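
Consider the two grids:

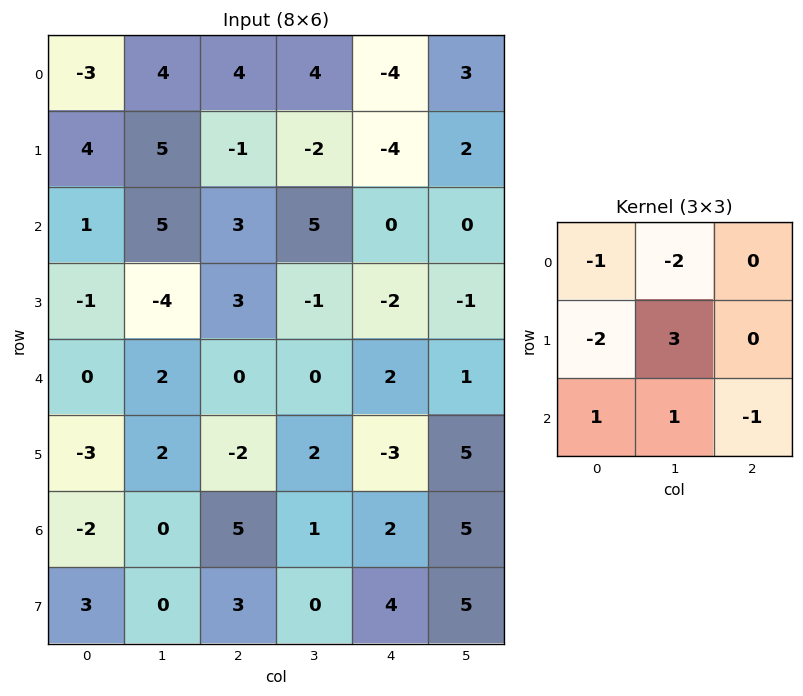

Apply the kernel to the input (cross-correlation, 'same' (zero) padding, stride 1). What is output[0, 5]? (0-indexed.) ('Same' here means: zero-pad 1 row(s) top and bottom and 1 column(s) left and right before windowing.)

The receptive field on the zero-padded input at this output position is [0 0 0 / -4 3 0 / -4 2 0]. Elementwise product with the kernel and sum: 0·-1 + 0·-2 + -4·-2 + 3·3 + -4·1 + 2·1 + 0·-1.

15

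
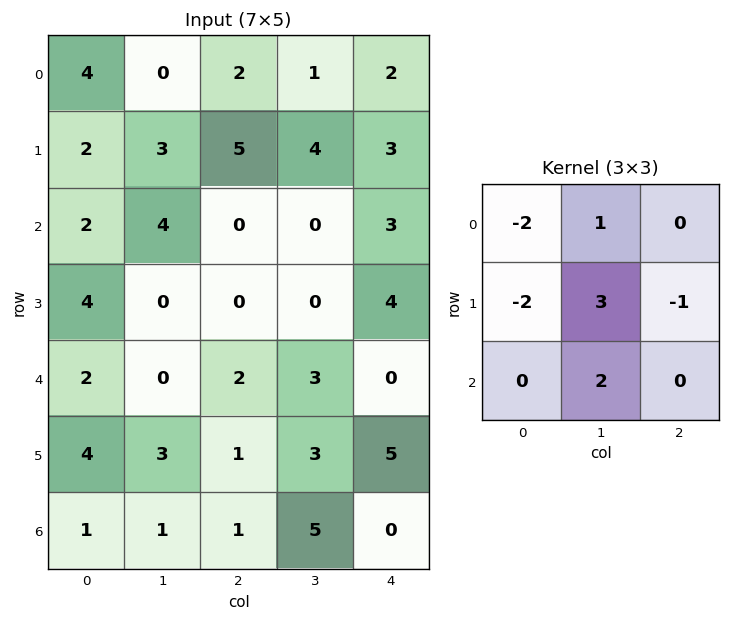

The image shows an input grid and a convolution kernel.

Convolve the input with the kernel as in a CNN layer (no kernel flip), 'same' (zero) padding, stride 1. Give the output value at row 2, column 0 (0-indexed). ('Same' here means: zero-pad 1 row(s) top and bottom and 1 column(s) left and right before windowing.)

12

The receptive field on the zero-padded input at this output position is [0 2 3 / 0 2 4 / 0 4 0]. Elementwise product with the kernel and sum: 0·-2 + 2·1 + 0·-2 + 2·3 + 4·-1 + 4·2.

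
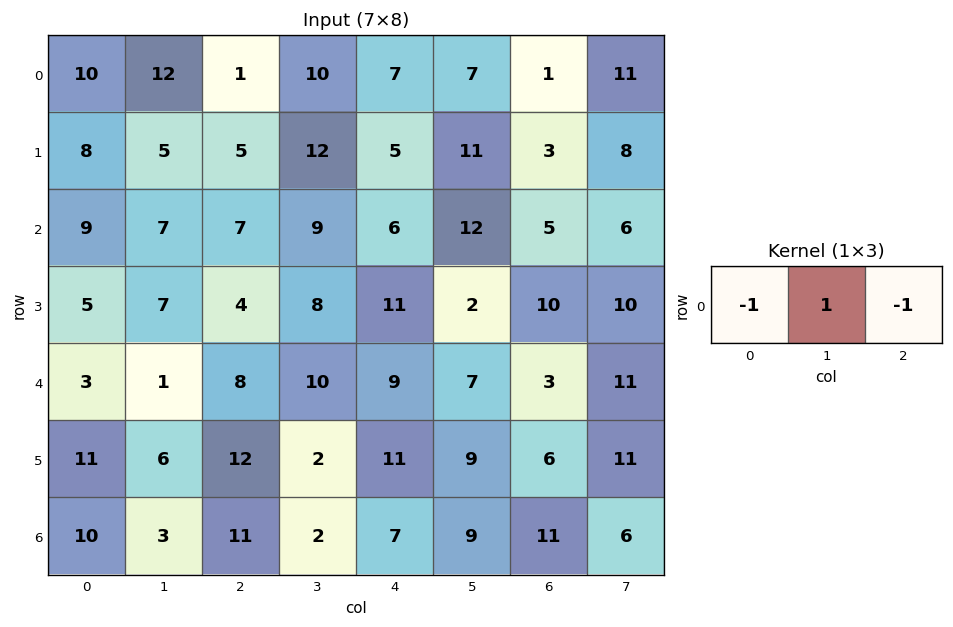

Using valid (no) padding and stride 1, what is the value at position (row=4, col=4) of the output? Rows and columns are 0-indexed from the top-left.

-5

The receptive field on the input at this output position is [9 7 3]. Elementwise product with the kernel and sum: 9·-1 + 7·1 + 3·-1.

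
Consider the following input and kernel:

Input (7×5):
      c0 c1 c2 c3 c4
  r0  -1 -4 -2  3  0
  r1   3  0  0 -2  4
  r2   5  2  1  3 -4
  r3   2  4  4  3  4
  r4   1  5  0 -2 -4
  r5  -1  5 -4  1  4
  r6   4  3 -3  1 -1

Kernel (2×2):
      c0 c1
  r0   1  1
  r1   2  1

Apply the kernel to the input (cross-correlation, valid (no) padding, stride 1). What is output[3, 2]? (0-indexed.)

5

The receptive field on the input at this output position is [4 3 / 0 -2]. Elementwise product with the kernel and sum: 4·1 + 3·1 + 0·2 + -2·1.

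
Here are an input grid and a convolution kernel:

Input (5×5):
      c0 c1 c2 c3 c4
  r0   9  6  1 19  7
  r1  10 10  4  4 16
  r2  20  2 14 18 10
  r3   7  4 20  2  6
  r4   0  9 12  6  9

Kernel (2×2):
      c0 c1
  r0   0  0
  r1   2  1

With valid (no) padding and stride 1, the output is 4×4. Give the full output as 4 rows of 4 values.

Output[0,0]: The receptive field on the input at this output position is [9 6 / 10 10]. Elementwise product with the kernel and sum: 10·2 + 10·1.
Output[0,1]: The receptive field on the input at this output position is [6 1 / 10 4]. Elementwise product with the kernel and sum: 10·2 + 4·1.

30 24 12 24
42 18 46 46
18 28 42 10
9 30 30 21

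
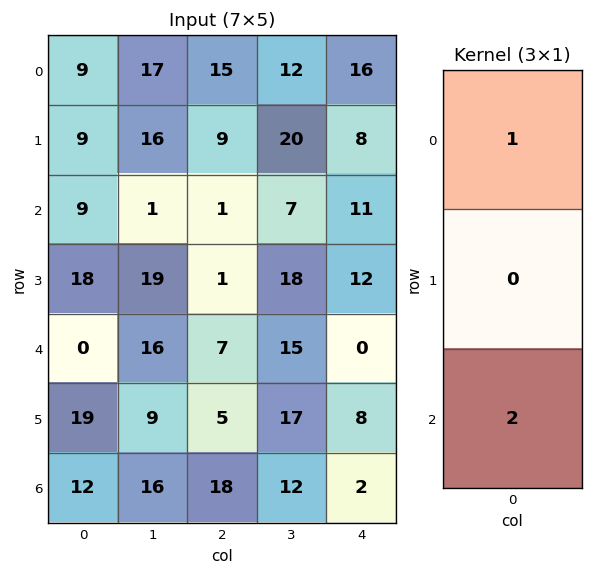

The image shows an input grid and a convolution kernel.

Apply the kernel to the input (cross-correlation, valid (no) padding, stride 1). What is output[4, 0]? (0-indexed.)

The receptive field on the input at this output position is [0 / 19 / 12]. Elementwise product with the kernel and sum: 0·1 + 12·2.

24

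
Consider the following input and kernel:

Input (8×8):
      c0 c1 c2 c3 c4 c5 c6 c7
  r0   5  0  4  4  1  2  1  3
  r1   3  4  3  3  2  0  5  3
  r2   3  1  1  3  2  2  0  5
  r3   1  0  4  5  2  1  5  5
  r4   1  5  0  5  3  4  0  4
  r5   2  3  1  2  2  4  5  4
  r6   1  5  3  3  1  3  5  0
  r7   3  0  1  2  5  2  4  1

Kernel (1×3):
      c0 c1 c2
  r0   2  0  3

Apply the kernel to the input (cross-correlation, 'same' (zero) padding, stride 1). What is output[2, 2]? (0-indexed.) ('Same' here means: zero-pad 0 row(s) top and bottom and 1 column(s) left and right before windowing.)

11

The receptive field on the zero-padded input at this output position is [1 1 3]. Elementwise product with the kernel and sum: 1·2 + 3·3.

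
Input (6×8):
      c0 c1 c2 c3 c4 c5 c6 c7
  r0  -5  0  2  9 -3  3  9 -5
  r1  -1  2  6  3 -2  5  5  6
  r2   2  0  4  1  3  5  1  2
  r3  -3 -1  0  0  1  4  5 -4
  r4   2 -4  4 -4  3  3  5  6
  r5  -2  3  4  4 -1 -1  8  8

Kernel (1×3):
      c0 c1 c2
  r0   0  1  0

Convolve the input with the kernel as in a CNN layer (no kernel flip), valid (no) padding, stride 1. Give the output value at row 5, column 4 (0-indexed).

-1

The receptive field on the input at this output position is [-1 -1 8]. Elementwise product with the kernel and sum: -1·1.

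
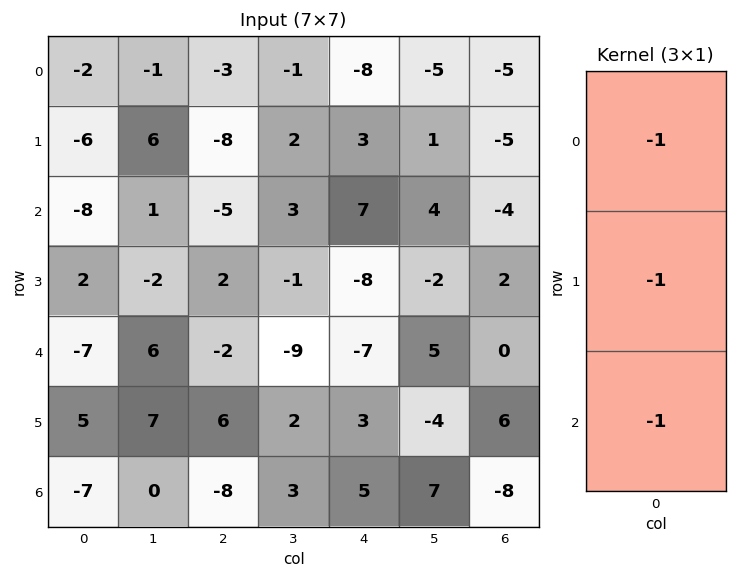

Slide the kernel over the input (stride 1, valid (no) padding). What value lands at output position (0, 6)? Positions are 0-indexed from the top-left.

The receptive field on the input at this output position is [-5 / -5 / -4]. Elementwise product with the kernel and sum: -5·-1 + -5·-1 + -4·-1.

14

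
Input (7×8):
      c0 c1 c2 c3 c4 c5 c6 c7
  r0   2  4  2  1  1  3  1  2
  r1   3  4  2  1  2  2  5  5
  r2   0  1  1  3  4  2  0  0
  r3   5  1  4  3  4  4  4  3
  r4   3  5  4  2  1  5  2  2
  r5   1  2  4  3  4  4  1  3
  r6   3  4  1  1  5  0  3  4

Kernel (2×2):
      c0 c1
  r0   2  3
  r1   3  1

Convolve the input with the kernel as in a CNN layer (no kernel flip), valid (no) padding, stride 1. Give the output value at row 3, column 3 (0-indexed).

25

The receptive field on the input at this output position is [3 4 / 2 1]. Elementwise product with the kernel and sum: 3·2 + 4·3 + 2·3 + 1·1.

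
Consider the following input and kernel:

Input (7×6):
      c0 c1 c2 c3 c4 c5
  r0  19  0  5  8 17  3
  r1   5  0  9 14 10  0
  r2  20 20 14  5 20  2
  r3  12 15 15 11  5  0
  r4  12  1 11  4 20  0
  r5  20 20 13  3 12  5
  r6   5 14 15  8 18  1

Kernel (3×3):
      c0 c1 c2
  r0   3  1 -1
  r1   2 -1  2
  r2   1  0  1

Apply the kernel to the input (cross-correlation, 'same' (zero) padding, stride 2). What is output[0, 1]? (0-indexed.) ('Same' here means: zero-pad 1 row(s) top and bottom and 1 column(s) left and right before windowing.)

25

The receptive field on the zero-padded input at this output position is [0 0 0 / 0 5 8 / 0 9 14]. Elementwise product with the kernel and sum: 0·3 + 0·1 + 0·-1 + 0·2 + 5·-1 + 8·2 + 0·1 + 14·1.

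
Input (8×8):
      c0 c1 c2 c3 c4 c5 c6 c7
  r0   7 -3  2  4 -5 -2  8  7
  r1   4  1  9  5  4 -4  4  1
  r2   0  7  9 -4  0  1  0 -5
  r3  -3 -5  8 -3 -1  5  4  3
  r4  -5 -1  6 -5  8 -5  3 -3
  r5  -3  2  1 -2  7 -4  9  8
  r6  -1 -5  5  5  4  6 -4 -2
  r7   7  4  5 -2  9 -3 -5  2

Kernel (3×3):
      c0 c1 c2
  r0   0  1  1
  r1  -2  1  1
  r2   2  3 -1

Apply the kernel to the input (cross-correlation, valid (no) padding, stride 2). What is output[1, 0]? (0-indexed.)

6

The receptive field on the input at this output position is [0 7 9 / -3 -5 8 / -5 -1 6]. Elementwise product with the kernel and sum: 7·1 + 9·1 + -3·-2 + -5·1 + 8·1 + -5·2 + -1·3 + 6·-1.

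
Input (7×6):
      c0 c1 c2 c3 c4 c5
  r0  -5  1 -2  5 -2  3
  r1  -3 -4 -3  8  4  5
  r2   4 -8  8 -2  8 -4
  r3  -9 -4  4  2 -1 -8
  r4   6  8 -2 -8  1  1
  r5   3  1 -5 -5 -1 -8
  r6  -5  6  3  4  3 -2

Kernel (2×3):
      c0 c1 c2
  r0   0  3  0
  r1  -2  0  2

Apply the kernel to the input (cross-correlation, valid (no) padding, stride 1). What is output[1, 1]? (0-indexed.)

The receptive field on the input at this output position is [-4 -3 8 / -8 8 -2]. Elementwise product with the kernel and sum: -3·3 + -8·-2 + -2·2.

3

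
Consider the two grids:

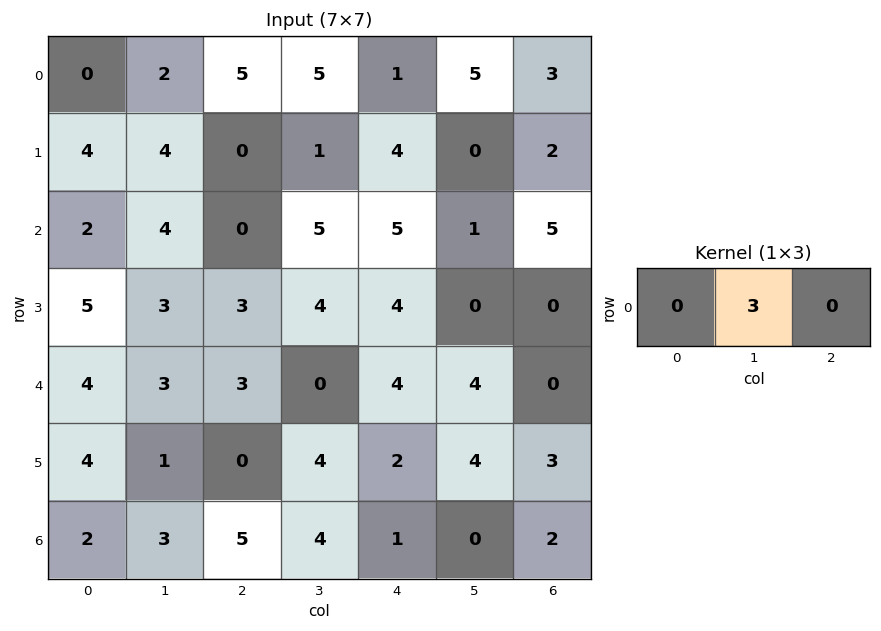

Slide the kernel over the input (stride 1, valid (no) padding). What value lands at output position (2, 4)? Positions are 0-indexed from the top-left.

3

The receptive field on the input at this output position is [5 1 5]. Elementwise product with the kernel and sum: 1·3.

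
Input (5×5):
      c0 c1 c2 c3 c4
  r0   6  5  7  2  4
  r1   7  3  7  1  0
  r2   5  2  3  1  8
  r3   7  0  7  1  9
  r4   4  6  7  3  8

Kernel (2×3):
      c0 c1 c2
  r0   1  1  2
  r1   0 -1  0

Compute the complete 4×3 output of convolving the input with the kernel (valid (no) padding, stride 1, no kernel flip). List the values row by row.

Output[0,0]: The receptive field on the input at this output position is [6 5 7 / 7 3 7]. Elementwise product with the kernel and sum: 6·1 + 5·1 + 7·2 + 3·-1.

22 9 16
22 9 7
13 0 19
15 2 23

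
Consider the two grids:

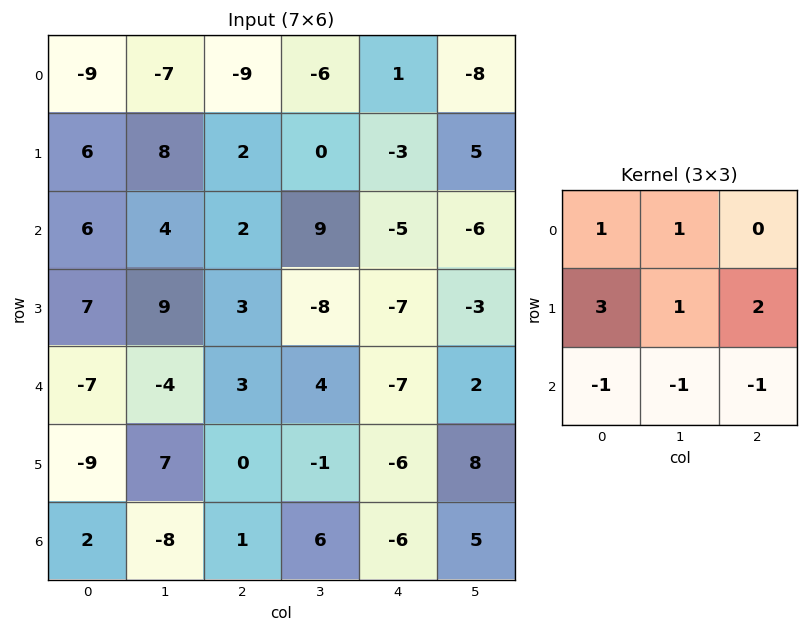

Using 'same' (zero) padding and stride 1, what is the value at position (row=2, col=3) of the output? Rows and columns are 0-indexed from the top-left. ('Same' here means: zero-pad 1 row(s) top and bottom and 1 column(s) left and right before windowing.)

The receptive field on the zero-padded input at this output position is [2 0 -3 / 2 9 -5 / 3 -8 -7]. Elementwise product with the kernel and sum: 2·1 + 0·1 + 2·3 + 9·1 + -5·2 + 3·-1 + -8·-1 + -7·-1.

19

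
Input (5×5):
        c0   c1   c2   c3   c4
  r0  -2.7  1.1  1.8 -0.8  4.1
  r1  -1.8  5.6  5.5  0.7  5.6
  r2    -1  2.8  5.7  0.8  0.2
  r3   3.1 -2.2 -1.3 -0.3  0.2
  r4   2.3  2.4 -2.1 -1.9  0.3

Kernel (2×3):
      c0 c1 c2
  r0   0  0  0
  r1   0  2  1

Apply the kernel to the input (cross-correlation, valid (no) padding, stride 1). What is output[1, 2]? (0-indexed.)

1.8

The receptive field on the input at this output position is [5.5 0.7 5.6 / 5.7 0.8 0.2]. Elementwise product with the kernel and sum: 0.8·2 + 0.2·1.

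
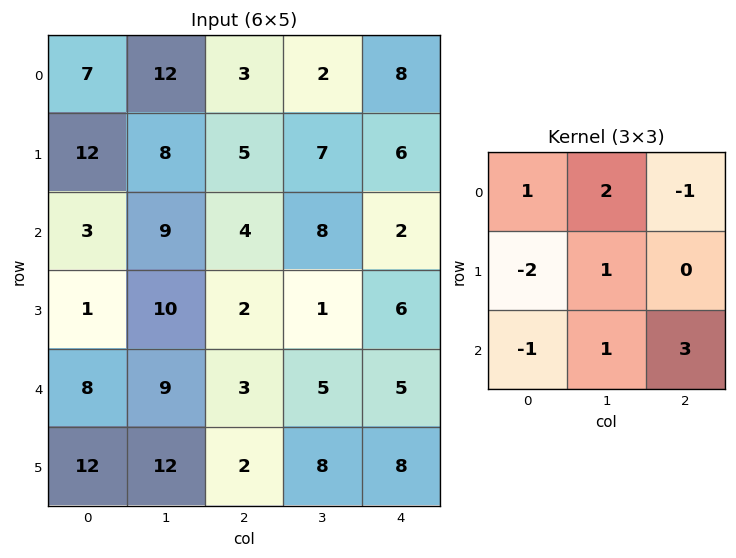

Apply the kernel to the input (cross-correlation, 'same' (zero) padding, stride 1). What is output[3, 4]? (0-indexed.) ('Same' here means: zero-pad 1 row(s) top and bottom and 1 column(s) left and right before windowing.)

The receptive field on the zero-padded input at this output position is [8 2 0 / 1 6 0 / 5 5 0]. Elementwise product with the kernel and sum: 8·1 + 2·2 + 0·-1 + 1·-2 + 6·1 + 5·-1 + 5·1 + 0·3.

16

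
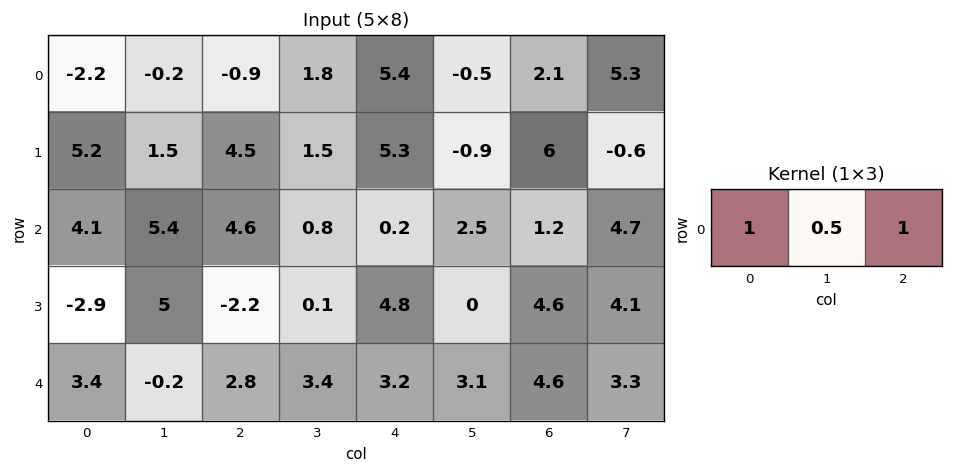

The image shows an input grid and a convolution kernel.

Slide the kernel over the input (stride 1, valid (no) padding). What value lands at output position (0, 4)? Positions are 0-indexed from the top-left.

7.25

The receptive field on the input at this output position is [5.4 -0.5 2.1]. Elementwise product with the kernel and sum: 5.4·1 + -0.5·0.5 + 2.1·1.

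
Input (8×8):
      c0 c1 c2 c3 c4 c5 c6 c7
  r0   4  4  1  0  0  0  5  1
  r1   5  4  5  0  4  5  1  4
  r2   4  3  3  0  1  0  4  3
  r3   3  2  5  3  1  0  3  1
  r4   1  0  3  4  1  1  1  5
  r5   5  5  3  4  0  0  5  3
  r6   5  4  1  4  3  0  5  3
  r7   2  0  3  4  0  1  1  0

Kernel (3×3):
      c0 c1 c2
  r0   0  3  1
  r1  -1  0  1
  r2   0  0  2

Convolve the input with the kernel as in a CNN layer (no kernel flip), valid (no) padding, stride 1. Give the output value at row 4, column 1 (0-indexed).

The receptive field on the input at this output position is [0 3 4 / 5 3 4 / 4 1 4]. Elementwise product with the kernel and sum: 3·3 + 4·1 + 5·-1 + 4·1 + 4·2.

20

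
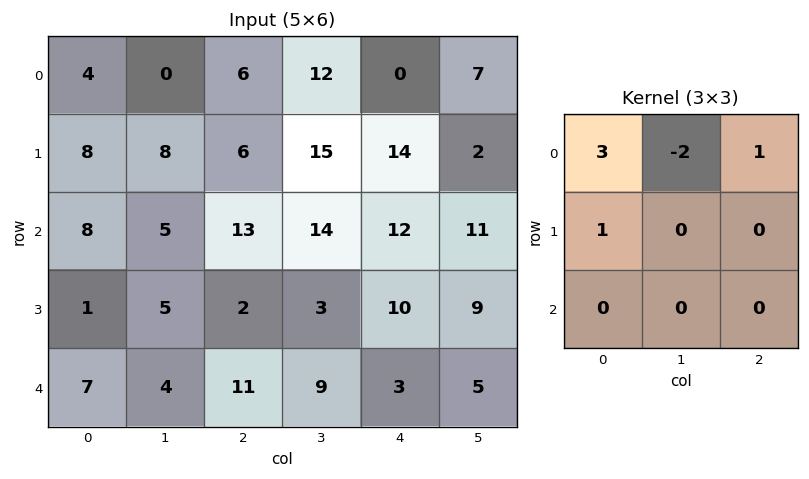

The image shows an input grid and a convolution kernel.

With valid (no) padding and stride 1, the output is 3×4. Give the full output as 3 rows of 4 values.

26 8 0 58
22 32 15 33
28 8 25 32

Output[0,0]: The receptive field on the input at this output position is [4 0 6 / 8 8 6 / 8 5 13]. Elementwise product with the kernel and sum: 4·3 + 0·-2 + 6·1 + 8·1.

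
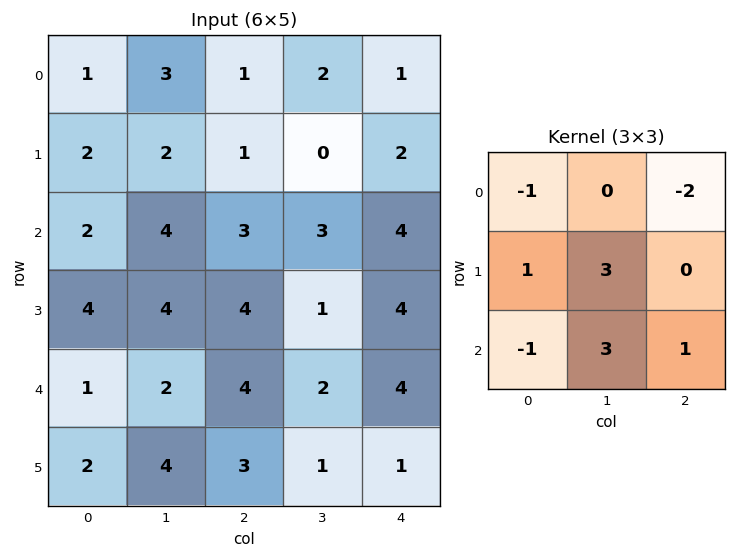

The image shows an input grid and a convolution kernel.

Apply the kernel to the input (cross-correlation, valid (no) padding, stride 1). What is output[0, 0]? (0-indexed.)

The receptive field on the input at this output position is [1 3 1 / 2 2 1 / 2 4 3]. Elementwise product with the kernel and sum: 1·-1 + 1·-2 + 2·1 + 2·3 + 2·-1 + 4·3 + 3·1.

18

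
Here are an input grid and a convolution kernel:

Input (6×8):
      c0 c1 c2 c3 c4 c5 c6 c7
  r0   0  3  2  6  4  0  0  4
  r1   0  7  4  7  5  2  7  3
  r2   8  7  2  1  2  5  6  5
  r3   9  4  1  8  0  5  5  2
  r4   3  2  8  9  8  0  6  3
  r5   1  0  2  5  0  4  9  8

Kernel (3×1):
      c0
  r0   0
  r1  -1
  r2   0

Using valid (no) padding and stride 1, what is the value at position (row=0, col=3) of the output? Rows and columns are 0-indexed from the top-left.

-7

The receptive field on the input at this output position is [6 / 7 / 1]. Elementwise product with the kernel and sum: 7·-1.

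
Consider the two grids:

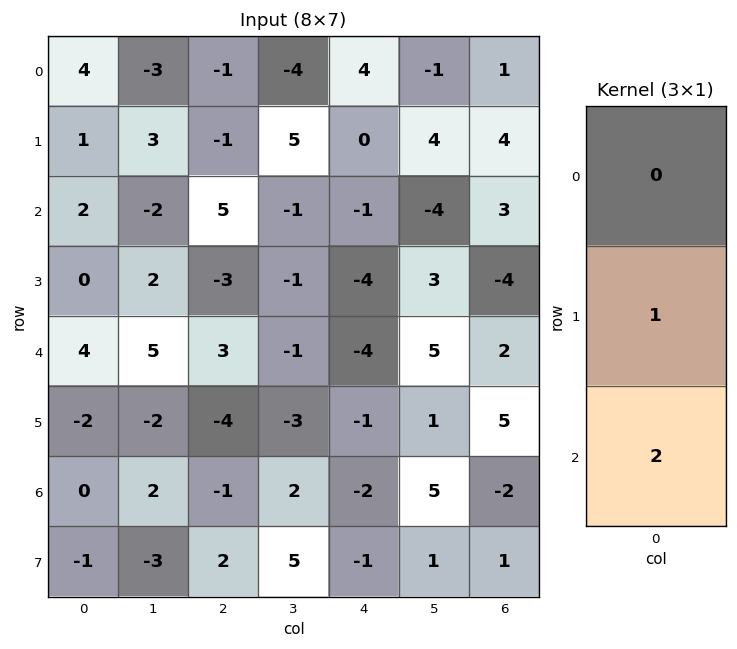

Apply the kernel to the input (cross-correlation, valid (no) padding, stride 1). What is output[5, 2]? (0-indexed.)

The receptive field on the input at this output position is [-4 / -1 / 2]. Elementwise product with the kernel and sum: -1·1 + 2·2.

3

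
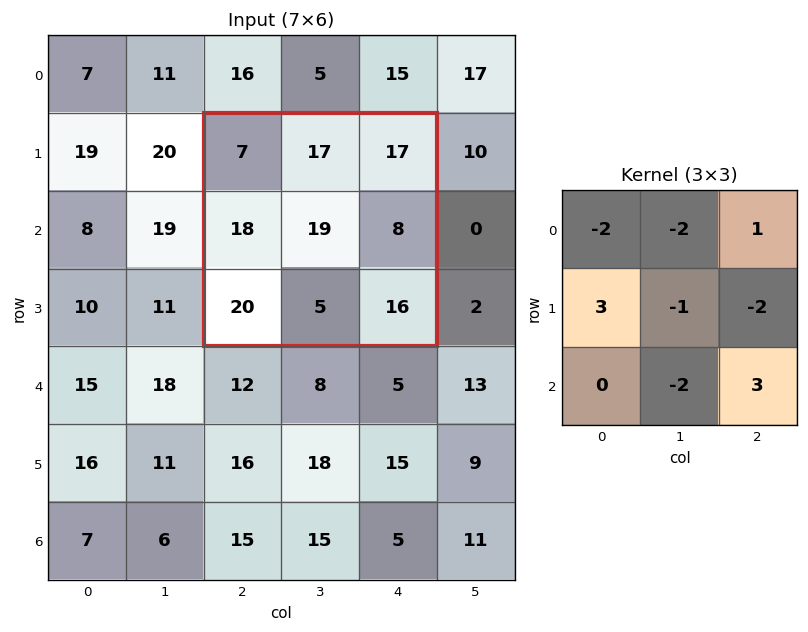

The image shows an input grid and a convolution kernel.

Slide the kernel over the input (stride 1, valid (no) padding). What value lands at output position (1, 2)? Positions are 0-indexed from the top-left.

The receptive field on the input at this output position is [7 17 17 / 18 19 8 / 20 5 16]. Elementwise product with the kernel and sum: 7·-2 + 17·-2 + 17·1 + 18·3 + 19·-1 + 8·-2 + 5·-2 + 16·3.

26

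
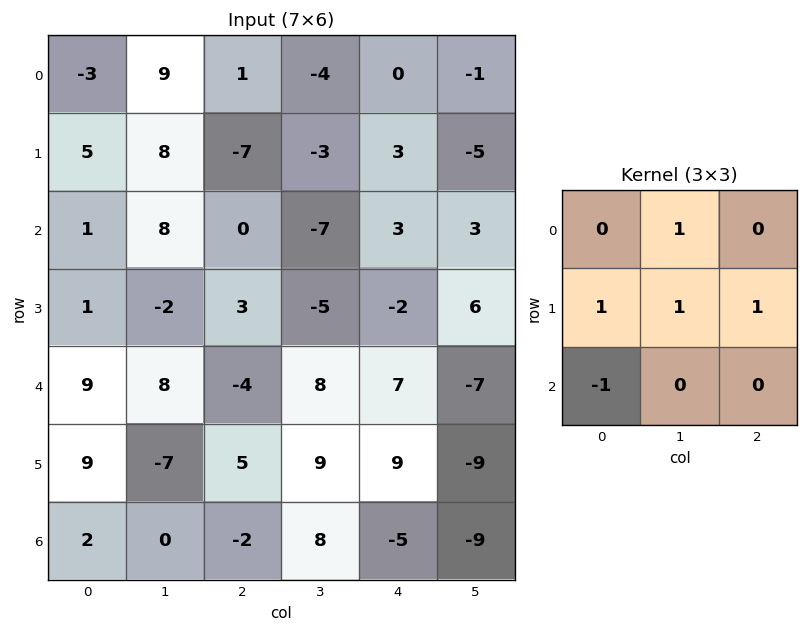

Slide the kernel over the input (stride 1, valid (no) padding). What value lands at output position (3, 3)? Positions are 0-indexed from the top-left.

The receptive field on the input at this output position is [-5 -2 6 / 8 7 -7 / 9 9 -9]. Elementwise product with the kernel and sum: -2·1 + 8·1 + 7·1 + -7·1 + 9·-1.

-3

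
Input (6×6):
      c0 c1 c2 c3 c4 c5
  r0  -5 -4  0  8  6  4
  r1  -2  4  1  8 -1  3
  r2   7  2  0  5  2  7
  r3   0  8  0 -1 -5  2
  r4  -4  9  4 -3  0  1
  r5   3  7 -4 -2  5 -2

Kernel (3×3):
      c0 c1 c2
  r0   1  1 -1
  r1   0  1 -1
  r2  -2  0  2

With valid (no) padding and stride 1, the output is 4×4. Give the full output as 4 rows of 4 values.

-20 -13 15 10
3 -26 3 5
33 -26 -1 1
-1 -2 19 -9

Output[0,0]: The receptive field on the input at this output position is [-5 -4 0 / -2 4 1 / 7 2 0]. Elementwise product with the kernel and sum: -5·1 + -4·1 + 0·-1 + 4·1 + 1·-1 + 7·-2 + 0·2.
Output[0,1]: The receptive field on the input at this output position is [-4 0 8 / 4 1 8 / 2 0 5]. Elementwise product with the kernel and sum: -4·1 + 0·1 + 8·-1 + 1·1 + 8·-1 + 2·-2 + 5·2.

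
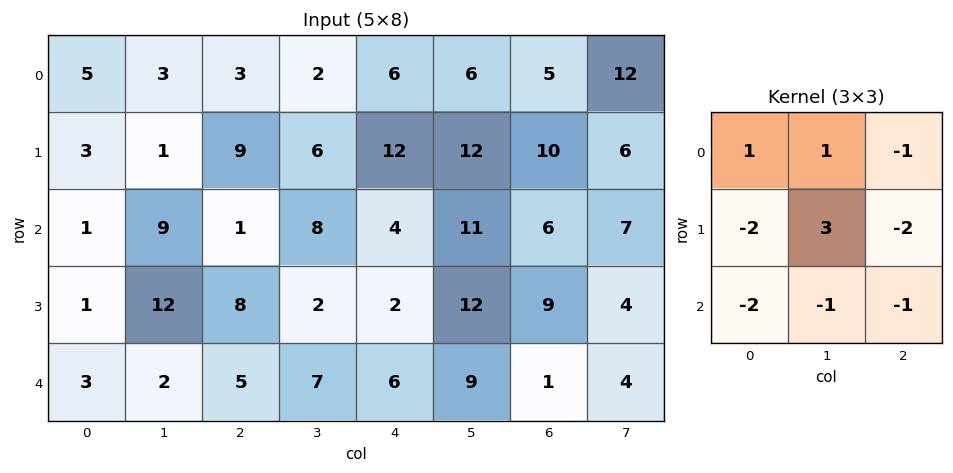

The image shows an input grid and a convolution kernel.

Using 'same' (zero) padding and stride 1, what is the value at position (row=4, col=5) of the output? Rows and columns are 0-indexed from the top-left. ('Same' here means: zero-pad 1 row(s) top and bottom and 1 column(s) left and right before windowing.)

The receptive field on the zero-padded input at this output position is [2 12 9 / 6 9 1 / 0 0 0]. Elementwise product with the kernel and sum: 2·1 + 12·1 + 9·-1 + 6·-2 + 9·3 + 1·-2 + 0·-2 + 0·-1 + 0·-1.

18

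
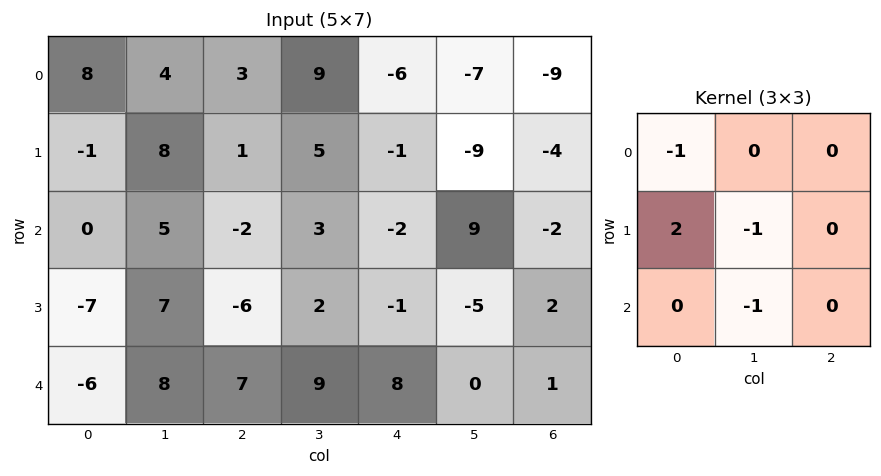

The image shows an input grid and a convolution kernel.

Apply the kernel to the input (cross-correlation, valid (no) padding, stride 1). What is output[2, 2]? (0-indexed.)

The receptive field on the input at this output position is [-2 3 -2 / -6 2 -1 / 7 9 8]. Elementwise product with the kernel and sum: -2·-1 + -6·2 + 2·-1 + 9·-1.

-21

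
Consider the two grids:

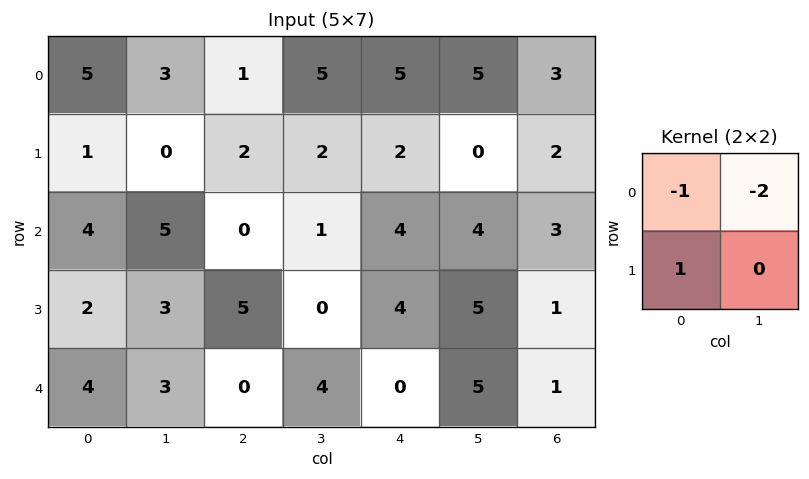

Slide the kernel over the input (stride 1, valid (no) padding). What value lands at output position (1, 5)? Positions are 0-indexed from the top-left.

The receptive field on the input at this output position is [0 2 / 4 3]. Elementwise product with the kernel and sum: 0·-1 + 2·-2 + 4·1.

0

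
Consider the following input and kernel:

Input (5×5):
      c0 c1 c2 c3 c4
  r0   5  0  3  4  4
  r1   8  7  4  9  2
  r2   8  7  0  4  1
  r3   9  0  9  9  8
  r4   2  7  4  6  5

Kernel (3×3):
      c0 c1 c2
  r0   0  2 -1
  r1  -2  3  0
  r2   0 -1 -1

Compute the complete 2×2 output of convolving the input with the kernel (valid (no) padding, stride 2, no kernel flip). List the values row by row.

-5 18
-15 5

Output[0,0]: The receptive field on the input at this output position is [5 0 3 / 8 7 4 / 8 7 0]. Elementwise product with the kernel and sum: 0·2 + 3·-1 + 8·-2 + 7·3 + 7·-1 + 0·-1.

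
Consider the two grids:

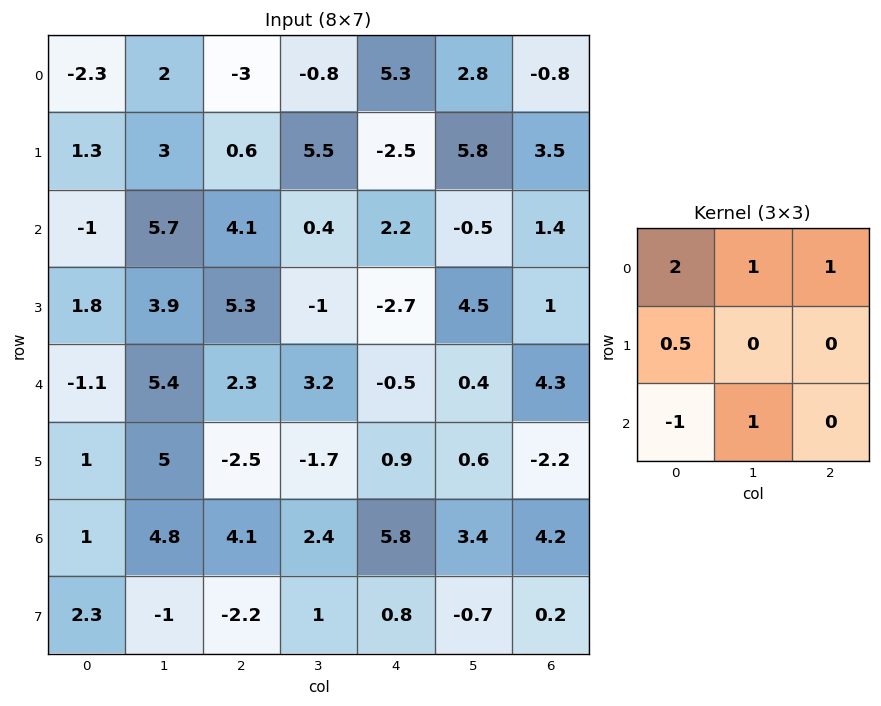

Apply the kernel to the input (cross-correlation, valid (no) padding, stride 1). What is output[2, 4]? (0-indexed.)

4.85

The receptive field on the input at this output position is [2.2 -0.5 1.4 / -2.7 4.5 1 / -0.5 0.4 4.3]. Elementwise product with the kernel and sum: 2.2·2 + -0.5·1 + 1.4·1 + -2.7·0.5 + -0.5·-1 + 0.4·1.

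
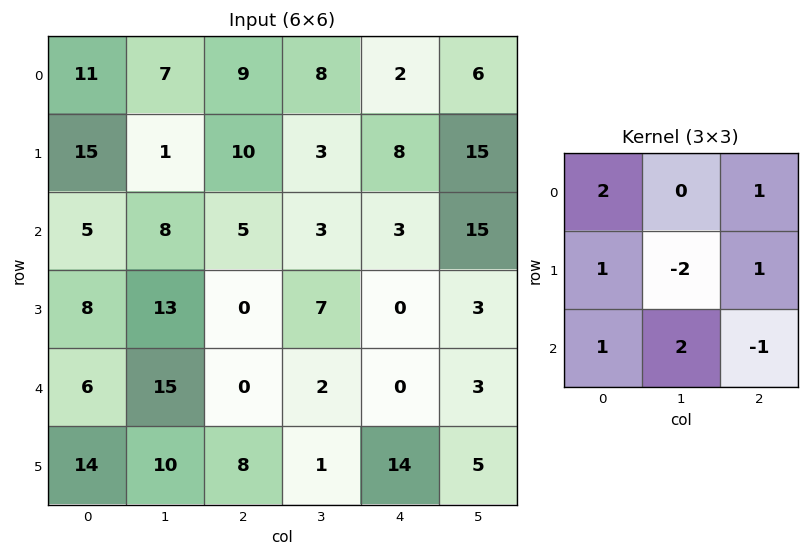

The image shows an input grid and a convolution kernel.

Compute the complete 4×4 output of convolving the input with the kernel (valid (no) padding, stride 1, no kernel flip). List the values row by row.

Output[0,0]: The receptive field on the input at this output position is [11 7 9 / 15 1 10 / 5 8 5]. Elementwise product with the kernel and sum: 11·2 + 9·1 + 15·1 + 1·-2 + 10·1 + 5·1 + 8·2 + 5·-1.
Output[0,1]: The receptive field on the input at this output position is [7 9 8 / 1 10 3 / 8 5 3]. Elementwise product with the kernel and sum: 7·2 + 8·1 + 1·1 + 10·-2 + 3·1 + 8·1 + 5·2 + 3·-1.

70 21 40 18
68 12 44 37
33 52 3 30
18 75 -8 46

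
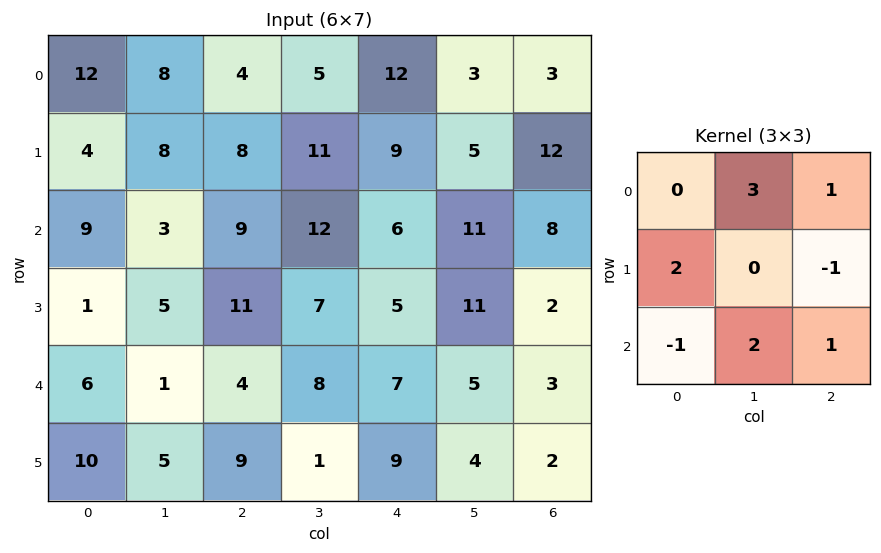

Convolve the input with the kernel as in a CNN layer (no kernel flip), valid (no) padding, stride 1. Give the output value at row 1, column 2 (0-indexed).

62

The receptive field on the input at this output position is [8 11 9 / 9 12 6 / 11 7 5]. Elementwise product with the kernel and sum: 11·3 + 9·1 + 9·2 + 6·-1 + 11·-1 + 7·2 + 5·1.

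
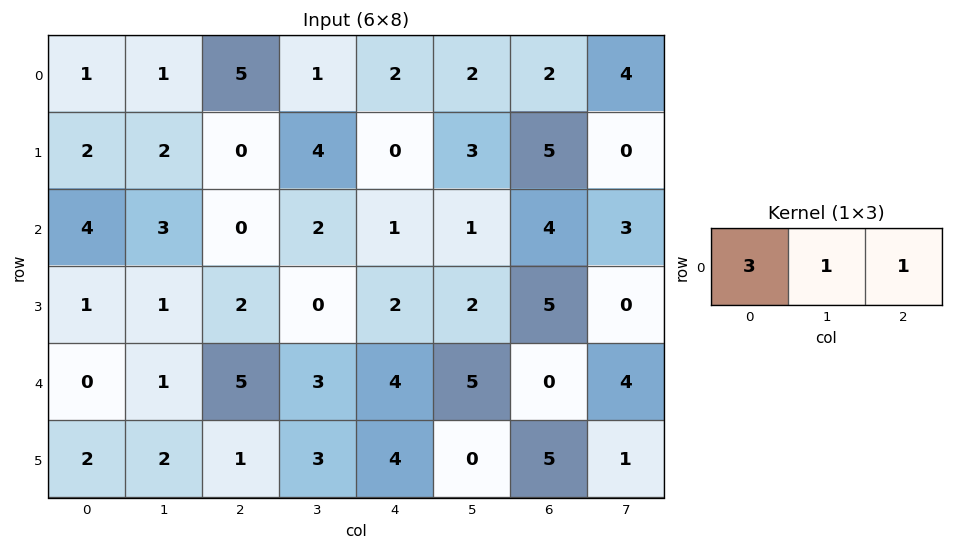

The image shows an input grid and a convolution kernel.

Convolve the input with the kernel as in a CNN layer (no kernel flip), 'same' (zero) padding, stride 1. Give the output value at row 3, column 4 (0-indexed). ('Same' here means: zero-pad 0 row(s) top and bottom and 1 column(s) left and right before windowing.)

4

The receptive field on the zero-padded input at this output position is [0 2 2]. Elementwise product with the kernel and sum: 0·3 + 2·1 + 2·1.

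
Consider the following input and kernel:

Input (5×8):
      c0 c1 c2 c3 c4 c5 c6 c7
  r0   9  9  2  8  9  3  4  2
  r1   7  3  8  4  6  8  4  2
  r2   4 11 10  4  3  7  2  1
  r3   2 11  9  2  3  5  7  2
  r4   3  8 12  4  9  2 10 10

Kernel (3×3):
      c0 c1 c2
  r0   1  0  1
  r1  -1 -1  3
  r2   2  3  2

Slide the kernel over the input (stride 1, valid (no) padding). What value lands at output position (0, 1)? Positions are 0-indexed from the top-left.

The receptive field on the input at this output position is [9 2 8 / 3 8 4 / 11 10 4]. Elementwise product with the kernel and sum: 9·1 + 8·1 + 3·-1 + 8·-1 + 4·3 + 11·2 + 10·3 + 4·2.

78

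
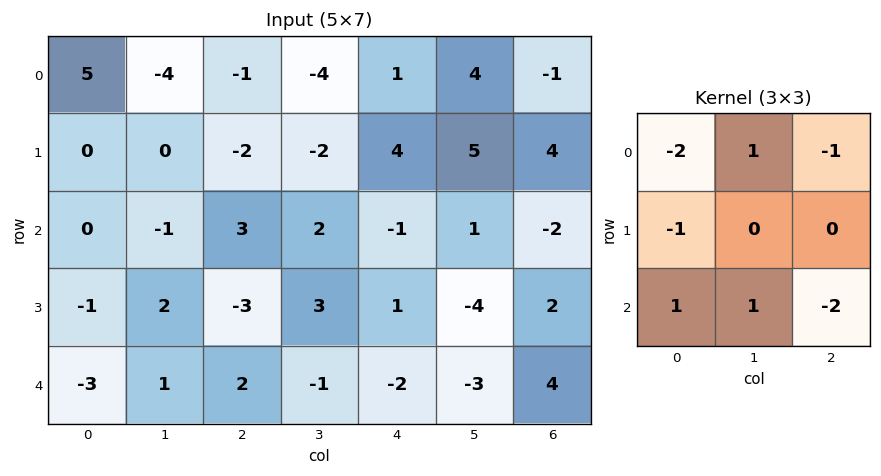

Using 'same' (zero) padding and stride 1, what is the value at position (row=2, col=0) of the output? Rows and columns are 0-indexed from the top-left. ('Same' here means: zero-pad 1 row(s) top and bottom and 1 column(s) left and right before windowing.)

-5

The receptive field on the zero-padded input at this output position is [0 0 0 / 0 0 -1 / 0 -1 2]. Elementwise product with the kernel and sum: 0·-2 + 0·1 + 0·-1 + 0·-1 + 0·1 + -1·1 + 2·-2.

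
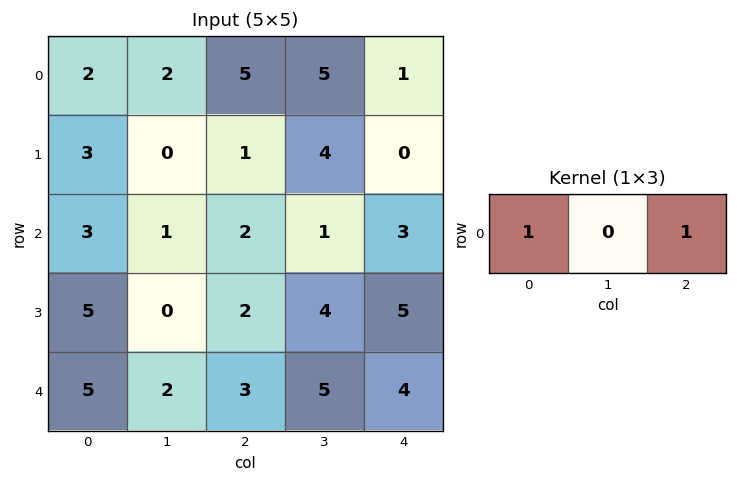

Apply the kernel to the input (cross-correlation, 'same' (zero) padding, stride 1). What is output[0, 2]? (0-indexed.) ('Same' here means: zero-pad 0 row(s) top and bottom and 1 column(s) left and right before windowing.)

7

The receptive field on the zero-padded input at this output position is [2 5 5]. Elementwise product with the kernel and sum: 2·1 + 5·1.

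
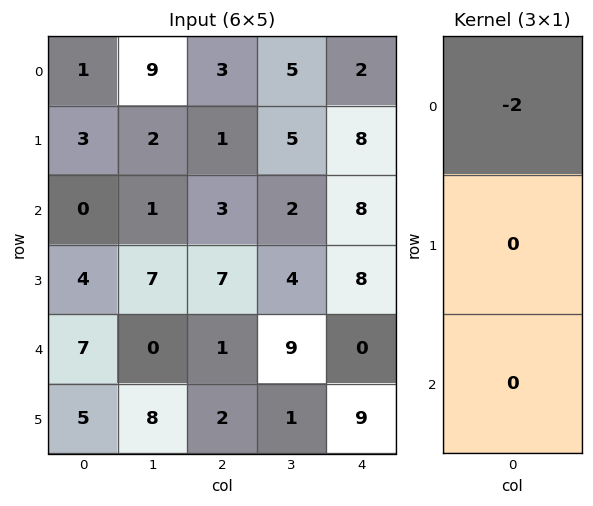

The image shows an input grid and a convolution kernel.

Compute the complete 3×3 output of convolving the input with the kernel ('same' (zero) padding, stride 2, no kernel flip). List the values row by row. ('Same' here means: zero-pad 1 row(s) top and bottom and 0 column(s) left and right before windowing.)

Output[0,0]: The receptive field on the zero-padded input at this output position is [0 / 1 / 3]. Elementwise product with the kernel and sum: 0·-2.

0 0 0
-6 -2 -16
-8 -14 -16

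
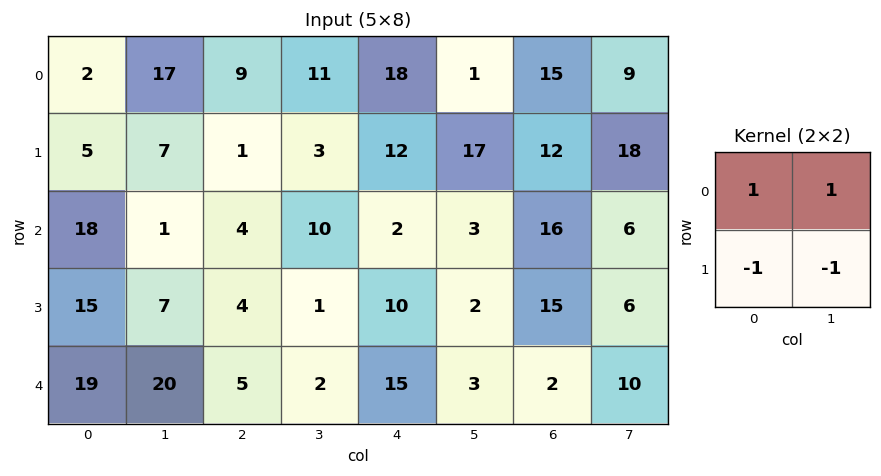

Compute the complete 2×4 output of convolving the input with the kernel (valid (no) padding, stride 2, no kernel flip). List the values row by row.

Output[0,0]: The receptive field on the input at this output position is [2 17 / 5 7]. Elementwise product with the kernel and sum: 2·1 + 17·1 + 5·-1 + 7·-1.

7 16 -10 -6
-3 9 -7 1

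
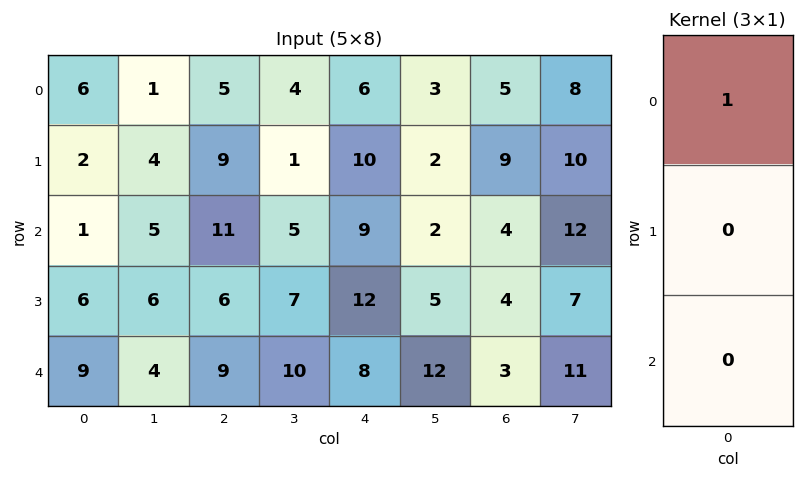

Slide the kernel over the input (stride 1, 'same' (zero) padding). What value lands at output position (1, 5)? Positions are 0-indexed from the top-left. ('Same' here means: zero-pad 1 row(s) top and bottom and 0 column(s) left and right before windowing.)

3

The receptive field on the zero-padded input at this output position is [3 / 2 / 2]. Elementwise product with the kernel and sum: 3·1.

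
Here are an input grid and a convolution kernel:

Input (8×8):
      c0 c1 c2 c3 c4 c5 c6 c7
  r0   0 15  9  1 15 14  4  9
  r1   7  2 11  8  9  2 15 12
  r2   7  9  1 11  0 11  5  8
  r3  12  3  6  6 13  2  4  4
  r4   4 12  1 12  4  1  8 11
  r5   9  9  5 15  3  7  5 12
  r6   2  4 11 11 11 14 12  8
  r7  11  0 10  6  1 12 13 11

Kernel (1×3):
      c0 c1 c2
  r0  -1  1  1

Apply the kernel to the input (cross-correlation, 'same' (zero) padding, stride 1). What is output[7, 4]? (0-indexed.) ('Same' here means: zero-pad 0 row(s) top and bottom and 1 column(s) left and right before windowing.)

7

The receptive field on the zero-padded input at this output position is [6 1 12]. Elementwise product with the kernel and sum: 6·-1 + 1·1 + 12·1.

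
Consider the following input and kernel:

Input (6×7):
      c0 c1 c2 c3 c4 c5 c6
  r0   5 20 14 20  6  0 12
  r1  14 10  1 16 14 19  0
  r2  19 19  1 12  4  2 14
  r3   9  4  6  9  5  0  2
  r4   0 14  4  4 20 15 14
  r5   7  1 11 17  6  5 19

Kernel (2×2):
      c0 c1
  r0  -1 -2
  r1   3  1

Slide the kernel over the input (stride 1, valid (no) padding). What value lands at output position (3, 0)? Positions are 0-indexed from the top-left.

The receptive field on the input at this output position is [9 4 / 0 14]. Elementwise product with the kernel and sum: 9·-1 + 4·-2 + 0·3 + 14·1.

-3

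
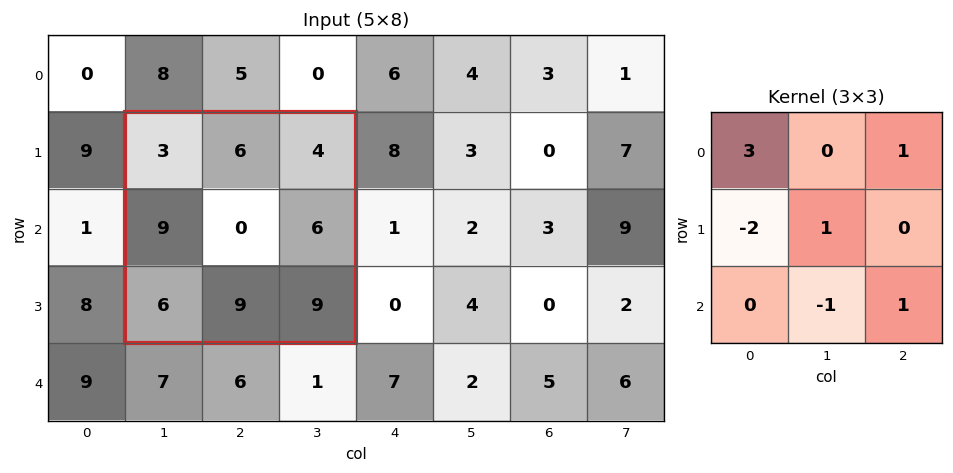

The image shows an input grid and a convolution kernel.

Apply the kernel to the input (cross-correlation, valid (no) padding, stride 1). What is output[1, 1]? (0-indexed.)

The receptive field on the input at this output position is [3 6 4 / 9 0 6 / 6 9 9]. Elementwise product with the kernel and sum: 3·3 + 4·1 + 9·-2 + 0·1 + 9·-1 + 9·1.

-5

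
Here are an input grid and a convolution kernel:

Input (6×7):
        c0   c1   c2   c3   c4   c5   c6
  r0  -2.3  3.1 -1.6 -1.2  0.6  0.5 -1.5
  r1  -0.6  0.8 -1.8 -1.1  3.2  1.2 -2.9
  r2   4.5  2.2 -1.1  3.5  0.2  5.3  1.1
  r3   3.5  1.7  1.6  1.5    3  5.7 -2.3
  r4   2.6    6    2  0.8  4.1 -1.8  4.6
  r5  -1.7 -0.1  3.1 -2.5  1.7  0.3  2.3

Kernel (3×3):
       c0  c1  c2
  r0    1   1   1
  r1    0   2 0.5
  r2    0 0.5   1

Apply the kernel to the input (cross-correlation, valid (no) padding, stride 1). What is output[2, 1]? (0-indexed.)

The receptive field on the input at this output position is [2.2 -1.1 3.5 / 1.7 1.6 1.5 / 6 2 0.8]. Elementwise product with the kernel and sum: 2.2·1 + -1.1·1 + 3.5·1 + 1.6·2 + 1.5·0.5 + 2·0.5 + 0.8·1.

10.35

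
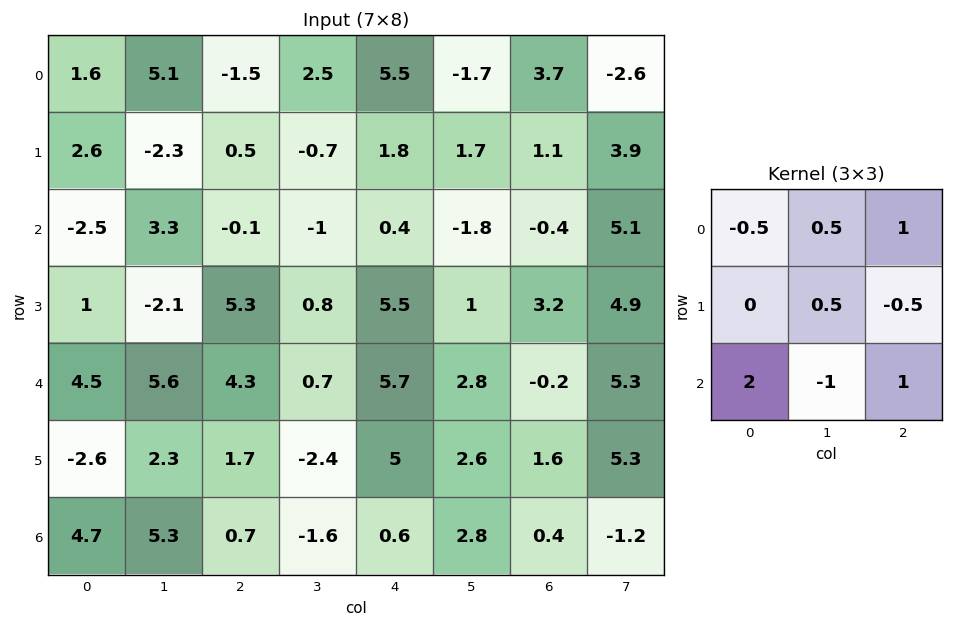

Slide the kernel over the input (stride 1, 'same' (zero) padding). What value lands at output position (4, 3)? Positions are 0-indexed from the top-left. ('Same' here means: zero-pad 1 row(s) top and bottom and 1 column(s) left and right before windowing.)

11.55

The receptive field on the zero-padded input at this output position is [5.3 0.8 5.5 / 4.3 0.7 5.7 / 1.7 -2.4 5]. Elementwise product with the kernel and sum: 5.3·-0.5 + 0.8·0.5 + 5.5·1 + 0.7·0.5 + 5.7·-0.5 + 1.7·2 + -2.4·-1 + 5·1.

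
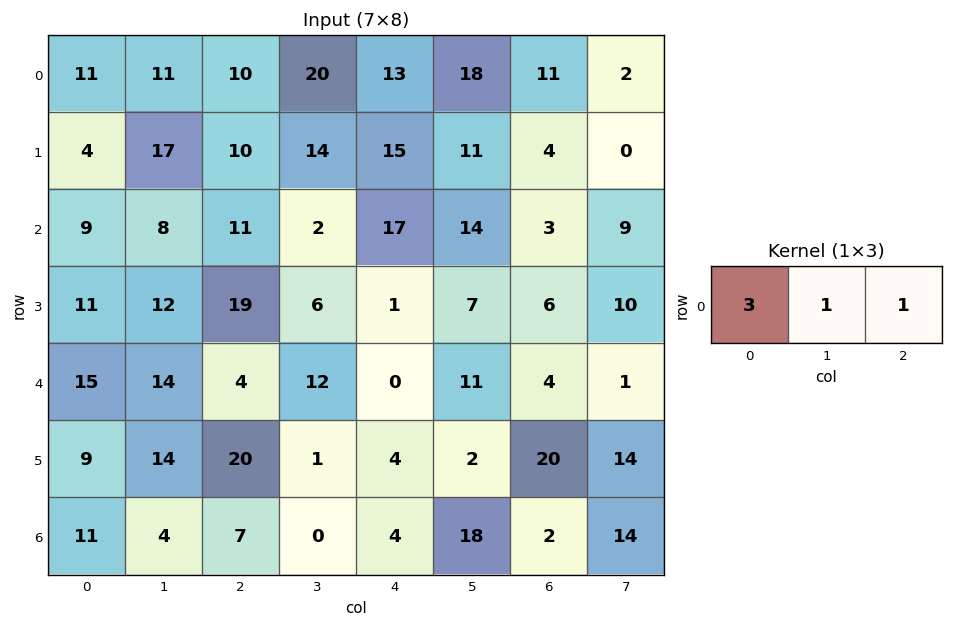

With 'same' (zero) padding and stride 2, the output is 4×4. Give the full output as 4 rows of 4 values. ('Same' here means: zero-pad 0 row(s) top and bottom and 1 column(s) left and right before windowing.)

Output[0,0]: The receptive field on the zero-padded input at this output position is [0 11 11]. Elementwise product with the kernel and sum: 0·3 + 11·1 + 11·1.

22 63 91 67
17 37 37 54
29 58 47 38
15 19 22 70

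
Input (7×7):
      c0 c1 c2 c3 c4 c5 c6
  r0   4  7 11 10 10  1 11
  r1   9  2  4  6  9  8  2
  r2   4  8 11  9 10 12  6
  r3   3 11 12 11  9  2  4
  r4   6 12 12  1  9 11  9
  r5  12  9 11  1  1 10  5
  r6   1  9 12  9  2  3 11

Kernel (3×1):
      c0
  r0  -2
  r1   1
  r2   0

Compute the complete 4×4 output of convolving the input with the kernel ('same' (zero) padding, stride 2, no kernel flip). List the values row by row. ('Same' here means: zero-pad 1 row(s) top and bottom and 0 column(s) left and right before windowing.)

Output[0,0]: The receptive field on the zero-padded input at this output position is [0 / 4 / 9]. Elementwise product with the kernel and sum: 0·-2 + 4·1.

4 11 10 11
-14 3 -8 2
0 -12 -9 1
-23 -10 0 1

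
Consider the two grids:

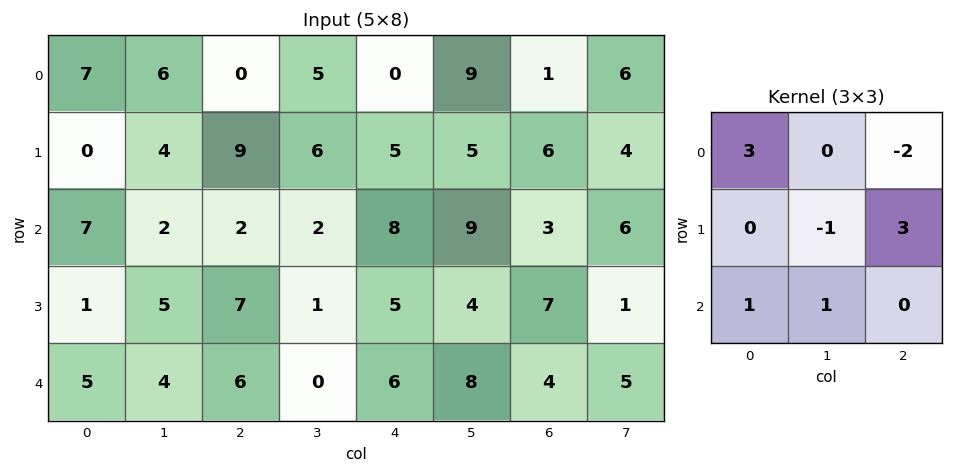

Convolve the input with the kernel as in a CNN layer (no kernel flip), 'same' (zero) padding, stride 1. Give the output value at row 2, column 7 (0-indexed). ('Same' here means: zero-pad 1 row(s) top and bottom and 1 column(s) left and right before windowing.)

20

The receptive field on the zero-padded input at this output position is [6 4 0 / 3 6 0 / 7 1 0]. Elementwise product with the kernel and sum: 6·3 + 0·-2 + 6·-1 + 0·3 + 7·1 + 1·1.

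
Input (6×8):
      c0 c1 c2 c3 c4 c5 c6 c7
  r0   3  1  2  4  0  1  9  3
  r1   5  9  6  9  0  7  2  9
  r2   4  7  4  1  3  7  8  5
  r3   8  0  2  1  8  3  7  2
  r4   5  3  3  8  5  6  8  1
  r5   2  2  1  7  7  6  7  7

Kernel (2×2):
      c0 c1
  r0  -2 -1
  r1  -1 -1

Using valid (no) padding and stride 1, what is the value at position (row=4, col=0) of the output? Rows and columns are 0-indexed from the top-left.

-17

The receptive field on the input at this output position is [5 3 / 2 2]. Elementwise product with the kernel and sum: 5·-2 + 3·-1 + 2·-1 + 2·-1.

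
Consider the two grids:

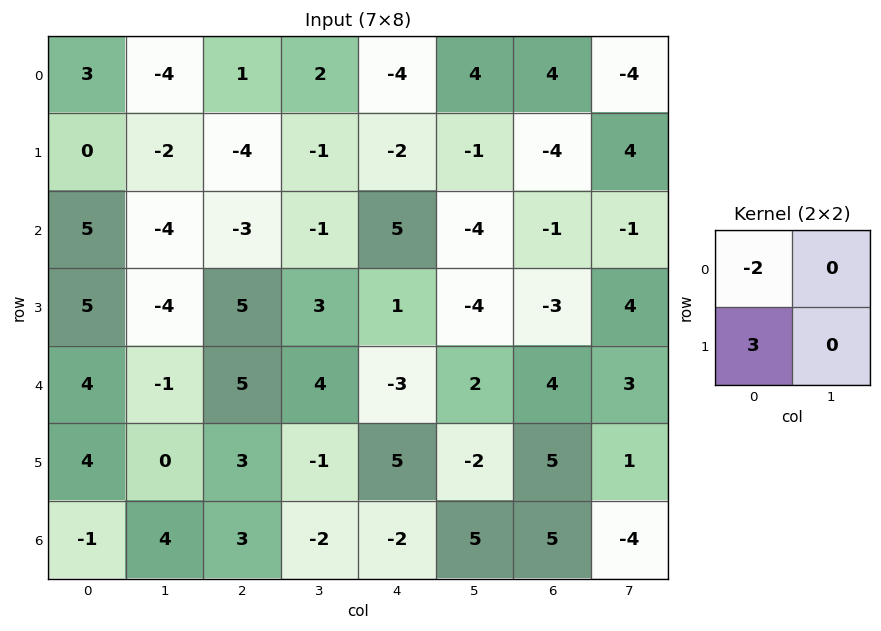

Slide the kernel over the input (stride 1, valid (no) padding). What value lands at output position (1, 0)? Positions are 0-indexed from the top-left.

The receptive field on the input at this output position is [0 -2 / 5 -4]. Elementwise product with the kernel and sum: 0·-2 + 5·3.

15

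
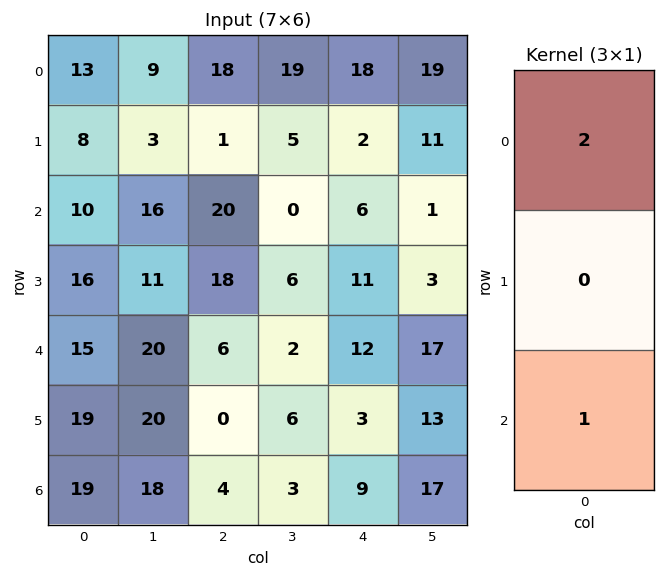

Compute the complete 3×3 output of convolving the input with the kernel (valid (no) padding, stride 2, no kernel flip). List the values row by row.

36 56 42
35 46 24
49 16 33

Output[0,0]: The receptive field on the input at this output position is [13 / 8 / 10]. Elementwise product with the kernel and sum: 13·2 + 10·1.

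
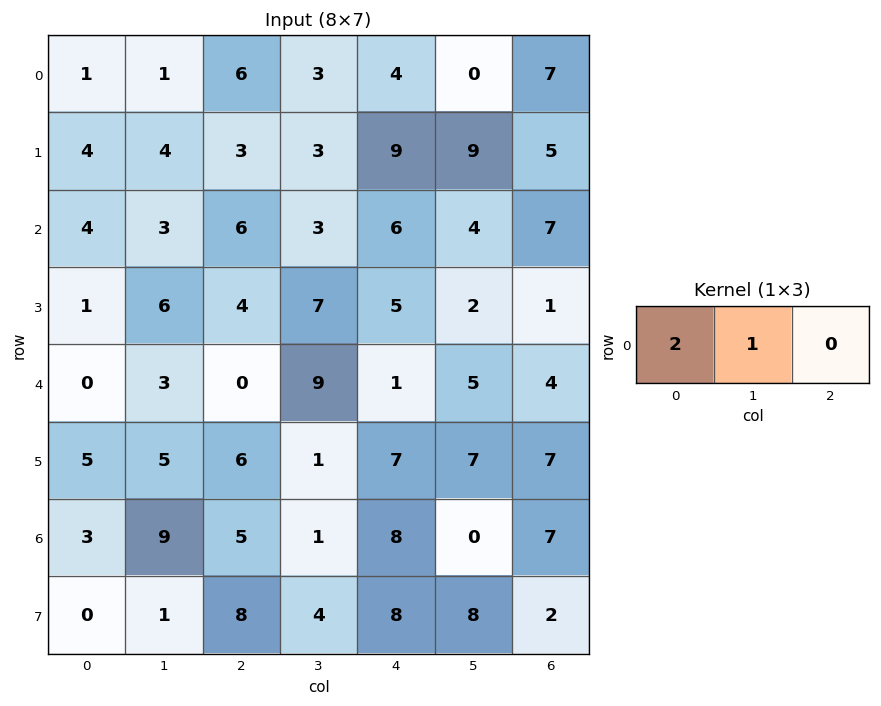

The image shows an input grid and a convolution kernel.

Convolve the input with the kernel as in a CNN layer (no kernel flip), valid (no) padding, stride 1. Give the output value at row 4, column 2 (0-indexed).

The receptive field on the input at this output position is [0 9 1]. Elementwise product with the kernel and sum: 0·2 + 9·1.

9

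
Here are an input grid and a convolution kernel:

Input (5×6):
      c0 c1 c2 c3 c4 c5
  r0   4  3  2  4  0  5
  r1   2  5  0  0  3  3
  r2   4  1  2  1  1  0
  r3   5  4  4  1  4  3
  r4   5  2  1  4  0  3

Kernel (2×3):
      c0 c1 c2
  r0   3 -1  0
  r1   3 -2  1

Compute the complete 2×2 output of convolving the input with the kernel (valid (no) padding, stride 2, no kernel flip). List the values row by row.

Output[0,0]: The receptive field on the input at this output position is [4 3 2 / 2 5 0]. Elementwise product with the kernel and sum: 4·3 + 3·-1 + 2·3 + 5·-2 + 0·1.

5 5
22 19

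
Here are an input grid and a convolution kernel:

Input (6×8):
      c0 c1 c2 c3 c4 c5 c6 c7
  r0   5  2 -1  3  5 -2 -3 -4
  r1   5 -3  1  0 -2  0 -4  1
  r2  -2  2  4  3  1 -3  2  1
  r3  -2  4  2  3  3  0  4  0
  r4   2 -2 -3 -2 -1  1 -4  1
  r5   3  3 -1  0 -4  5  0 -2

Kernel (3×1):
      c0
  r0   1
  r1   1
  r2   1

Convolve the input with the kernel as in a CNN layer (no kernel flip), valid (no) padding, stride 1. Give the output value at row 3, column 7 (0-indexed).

The receptive field on the input at this output position is [0 / 1 / -2]. Elementwise product with the kernel and sum: 0·1 + 1·1 + -2·1.

-1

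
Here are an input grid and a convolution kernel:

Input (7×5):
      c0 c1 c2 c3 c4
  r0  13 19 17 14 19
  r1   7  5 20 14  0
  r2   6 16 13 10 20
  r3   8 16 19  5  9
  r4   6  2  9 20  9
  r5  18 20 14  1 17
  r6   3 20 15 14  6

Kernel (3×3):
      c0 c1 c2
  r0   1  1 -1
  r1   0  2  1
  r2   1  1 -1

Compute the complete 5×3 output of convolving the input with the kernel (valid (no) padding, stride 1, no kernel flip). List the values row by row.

Output[0,0]: The receptive field on the input at this output position is [13 19 17 / 7 5 20 / 6 16 13]. Elementwise product with the kernel and sum: 13·1 + 19·1 + 17·-1 + 5·2 + 20·1 + 6·1 + 16·1 + 13·-1.

54 95 43
42 77 89
59 53 42
42 101 62
61 41 62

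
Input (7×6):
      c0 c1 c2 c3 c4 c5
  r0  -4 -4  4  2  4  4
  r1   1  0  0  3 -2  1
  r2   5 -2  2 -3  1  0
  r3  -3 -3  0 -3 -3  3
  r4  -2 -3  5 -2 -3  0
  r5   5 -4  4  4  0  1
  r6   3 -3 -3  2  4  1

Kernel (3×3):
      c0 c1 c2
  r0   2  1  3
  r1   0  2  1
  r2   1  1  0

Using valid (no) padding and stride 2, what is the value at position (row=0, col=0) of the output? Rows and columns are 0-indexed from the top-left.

The receptive field on the input at this output position is [-4 -4 4 / 1 0 0 / 5 -2 2]. Elementwise product with the kernel and sum: -4·2 + -4·1 + 4·3 + 0·2 + 0·1 + 5·1 + -2·1.

3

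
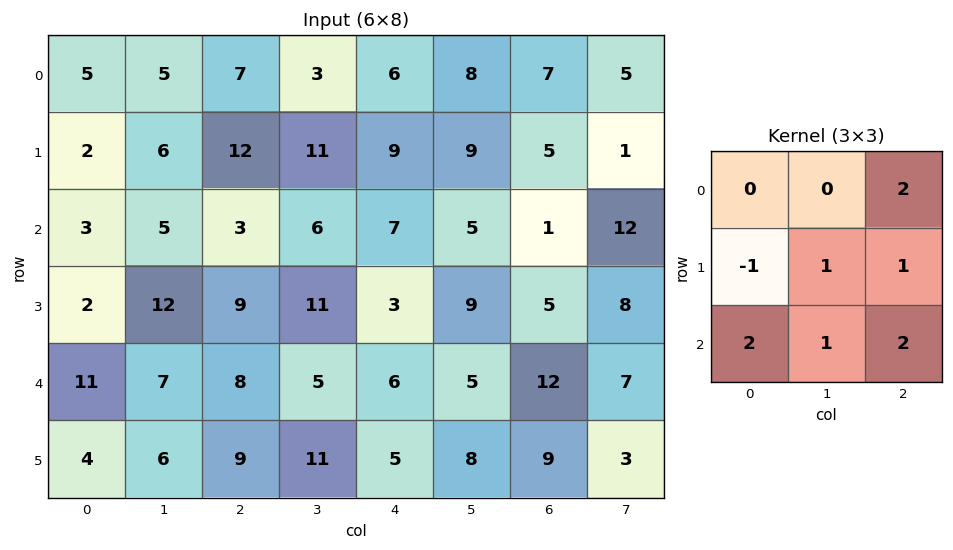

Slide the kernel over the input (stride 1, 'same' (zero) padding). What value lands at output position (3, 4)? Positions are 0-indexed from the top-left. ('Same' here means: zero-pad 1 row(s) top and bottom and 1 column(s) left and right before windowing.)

37

The receptive field on the zero-padded input at this output position is [6 7 5 / 11 3 9 / 5 6 5]. Elementwise product with the kernel and sum: 5·2 + 11·-1 + 3·1 + 9·1 + 5·2 + 6·1 + 5·2.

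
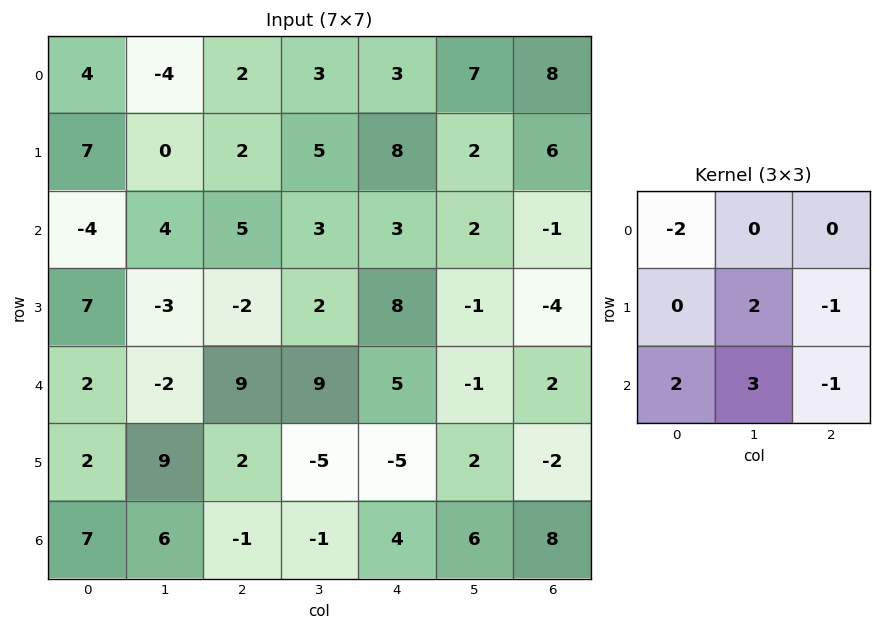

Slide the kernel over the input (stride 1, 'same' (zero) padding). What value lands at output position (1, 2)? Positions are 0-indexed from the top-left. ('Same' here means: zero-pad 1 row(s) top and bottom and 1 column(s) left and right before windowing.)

27

The receptive field on the zero-padded input at this output position is [-4 2 3 / 0 2 5 / 4 5 3]. Elementwise product with the kernel and sum: -4·-2 + 2·2 + 5·-1 + 4·2 + 5·3 + 3·-1.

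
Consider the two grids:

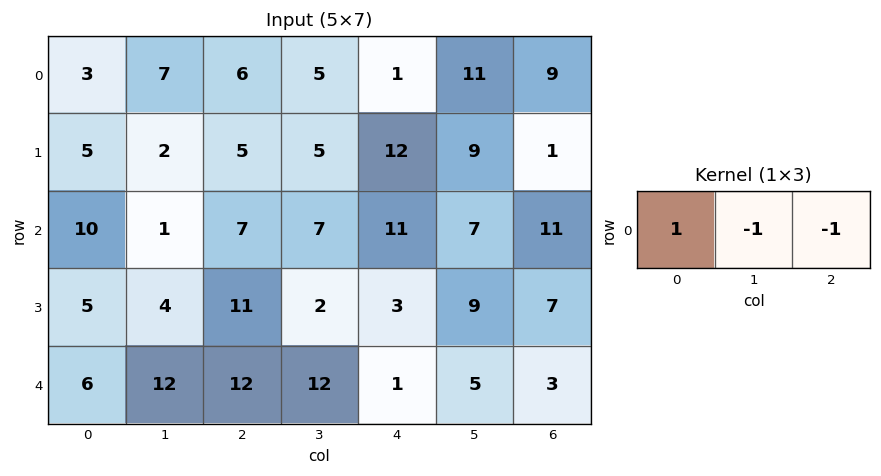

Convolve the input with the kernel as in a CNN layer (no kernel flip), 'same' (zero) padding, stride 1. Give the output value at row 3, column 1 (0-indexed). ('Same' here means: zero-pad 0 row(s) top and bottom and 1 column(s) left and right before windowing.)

The receptive field on the zero-padded input at this output position is [5 4 11]. Elementwise product with the kernel and sum: 5·1 + 4·-1 + 11·-1.

-10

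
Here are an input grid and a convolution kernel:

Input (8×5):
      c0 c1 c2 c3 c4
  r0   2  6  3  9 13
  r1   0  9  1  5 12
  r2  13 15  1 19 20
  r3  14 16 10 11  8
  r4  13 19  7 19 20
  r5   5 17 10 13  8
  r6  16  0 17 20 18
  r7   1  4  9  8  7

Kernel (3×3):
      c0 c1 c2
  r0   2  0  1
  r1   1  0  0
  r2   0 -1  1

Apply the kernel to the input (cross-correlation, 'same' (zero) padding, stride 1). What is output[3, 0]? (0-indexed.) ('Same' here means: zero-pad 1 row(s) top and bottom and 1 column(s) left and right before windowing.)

The receptive field on the zero-padded input at this output position is [0 13 15 / 0 14 16 / 0 13 19]. Elementwise product with the kernel and sum: 0·2 + 15·1 + 0·1 + 13·-1 + 19·1.

21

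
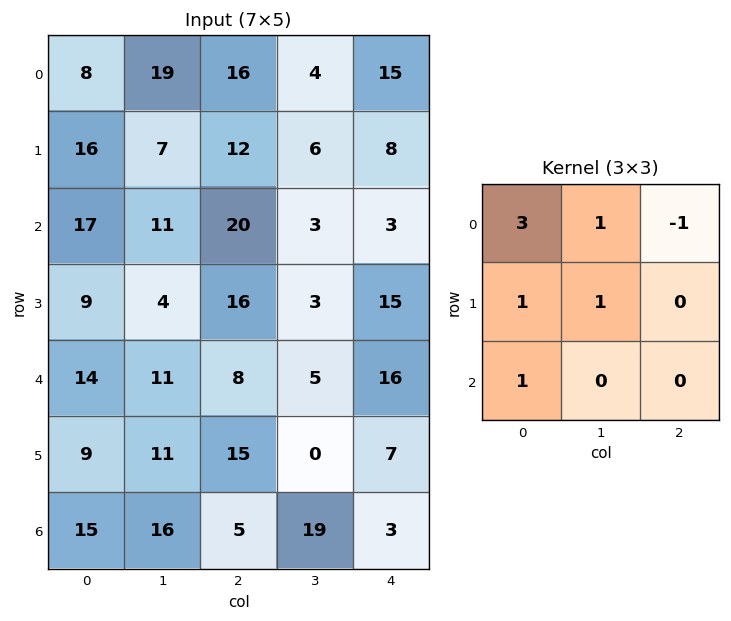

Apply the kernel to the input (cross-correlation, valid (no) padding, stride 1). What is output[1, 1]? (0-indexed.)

62

The receptive field on the input at this output position is [7 12 6 / 11 20 3 / 4 16 3]. Elementwise product with the kernel and sum: 7·3 + 12·1 + 6·-1 + 11·1 + 20·1 + 4·1.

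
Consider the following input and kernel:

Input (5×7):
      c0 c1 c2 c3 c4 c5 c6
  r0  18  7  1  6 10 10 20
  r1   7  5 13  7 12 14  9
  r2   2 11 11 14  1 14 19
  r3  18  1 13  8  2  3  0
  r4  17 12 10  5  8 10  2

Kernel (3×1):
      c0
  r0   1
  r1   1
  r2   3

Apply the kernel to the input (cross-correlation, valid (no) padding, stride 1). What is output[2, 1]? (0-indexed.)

48

The receptive field on the input at this output position is [11 / 1 / 12]. Elementwise product with the kernel and sum: 11·1 + 1·1 + 12·3.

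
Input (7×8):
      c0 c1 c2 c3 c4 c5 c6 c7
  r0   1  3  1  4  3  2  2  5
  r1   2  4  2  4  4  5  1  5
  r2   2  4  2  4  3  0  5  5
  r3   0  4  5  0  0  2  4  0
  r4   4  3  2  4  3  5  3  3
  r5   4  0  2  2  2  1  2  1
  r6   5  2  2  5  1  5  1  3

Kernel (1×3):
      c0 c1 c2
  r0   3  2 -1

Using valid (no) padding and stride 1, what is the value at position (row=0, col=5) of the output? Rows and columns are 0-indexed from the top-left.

The receptive field on the input at this output position is [2 2 5]. Elementwise product with the kernel and sum: 2·3 + 2·2 + 5·-1.

5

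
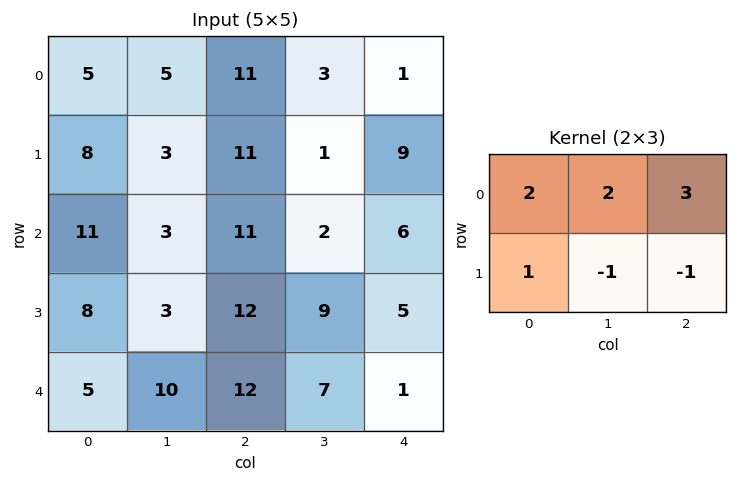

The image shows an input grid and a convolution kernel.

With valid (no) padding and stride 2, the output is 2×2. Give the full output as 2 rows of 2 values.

47 32
54 42

Output[0,0]: The receptive field on the input at this output position is [5 5 11 / 8 3 11]. Elementwise product with the kernel and sum: 5·2 + 5·2 + 11·3 + 8·1 + 3·-1 + 11·-1.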